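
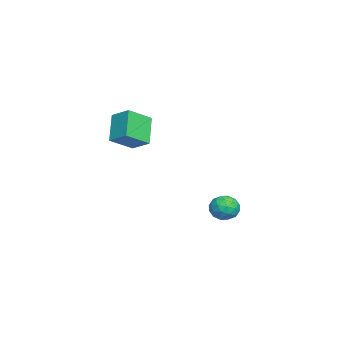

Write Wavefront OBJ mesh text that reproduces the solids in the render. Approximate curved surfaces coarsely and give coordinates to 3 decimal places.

v -4.039 1.474 -3.777
v -3.47 1.772 -4.384
v -2.95 0.948 -3.016
v -2.381 1.246 -3.623
v -2.821 1.817 -3.112
v -3.494 2.142 -3.583
v -2.926 0.578 -3.817
v -3.599 0.903 -4.288
v -2.783 1.218 -4.409
v -2.718 1.983 -3.973
v -3.702 0.737 -3.427
v -3.637 1.502 -2.991
v -3.85 1.669 -4.148
v -2.57 1.051 -3.252
v -2.828 1.387 -2.952
v -2.494 1.561 -3.309
v -3.864 1.887 -3.677
v -3.53 2.062 -4.033
v -3.148 2.088 -3.286
v -2.89 0.658 -3.367
v -2.556 0.833 -3.723
v -3.926 1.159 -4.091
v -3.592 1.333 -4.448
v -3.272 0.632 -4.114
v -3.112 1.518 -4.519
v -2.472 1.209 -4.071
v -2.792 0.817 -4.186
v -3.188 1.008 -4.462
v -3.074 1.968 -4.263
v -2.434 1.659 -3.815
v -2.692 1.995 -3.515
v -3.087 2.186 -3.792
v -2.669 1.643 -4.277
v -3.986 1.061 -3.585
v -3.346 0.752 -3.137
v -3.333 0.534 -3.608
v -3.728 0.725 -3.885
v -3.948 1.511 -3.329
v -3.308 1.202 -2.881
v -3.232 1.712 -2.938
v -3.628 1.903 -3.214
v -3.751 1.077 -3.123
v -1.95 -3.159 2.677
v -1.068 -4.221 3.486
v -1.364 -2.232 3.255
v -0.482 -3.294 4.064
v -0.698 -3.126 1.356
v 0.184 -4.188 2.165
v -0.112 -2.199 1.934
v 0.77 -3.261 2.743
f 1 38 17
f 38 12 41
f 17 41 6
f 38 41 17
f 1 17 13
f 17 6 18
f 13 18 2
f 17 18 13
f 1 13 22
f 13 2 23
f 22 23 8
f 13 23 22
f 1 22 34
f 22 8 37
f 34 37 11
f 22 37 34
f 1 34 38
f 34 11 42
f 38 42 12
f 34 42 38
f 2 18 29
f 18 6 32
f 29 32 10
f 18 32 29
f 6 41 19
f 41 12 40
f 19 40 5
f 41 40 19
f 12 42 39
f 42 11 35
f 39 35 3
f 42 35 39
f 11 37 36
f 37 8 24
f 36 24 7
f 37 24 36
f 8 23 28
f 23 2 25
f 28 25 9
f 23 25 28
f 4 30 16
f 30 10 31
f 16 31 5
f 30 31 16
f 4 16 14
f 16 5 15
f 14 15 3
f 16 15 14
f 4 14 21
f 14 3 20
f 21 20 7
f 14 20 21
f 4 21 26
f 21 7 27
f 26 27 9
f 21 27 26
f 4 26 30
f 26 9 33
f 30 33 10
f 26 33 30
f 5 31 19
f 31 10 32
f 19 32 6
f 31 32 19
f 3 15 39
f 15 5 40
f 39 40 12
f 15 40 39
f 7 20 36
f 20 3 35
f 36 35 11
f 20 35 36
f 9 27 28
f 27 7 24
f 28 24 8
f 27 24 28
f 10 33 29
f 33 9 25
f 29 25 2
f 33 25 29
f 44 46 43
f 47 44 43
f 43 46 45
f 45 47 43
f 44 50 46
f 48 44 47
f 48 50 44
f 46 50 45
f 49 47 45
f 45 50 49
f 49 48 47
f 50 48 49



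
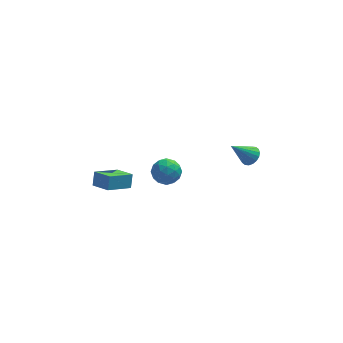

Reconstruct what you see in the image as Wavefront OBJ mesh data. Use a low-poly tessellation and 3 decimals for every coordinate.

v 0.019 3.301 -1.624
v 0.489 2.778 -1.09
v -1.189 2.822 -1.03
v -0.719 2.299 -0.496
v -0.692 3.175 -0.391
v 0.055 3.471 -0.758
v -0.755 2.129 -1.362
v -0.008 2.425 -1.729
v 0.011 2.053 -0.928
v 0.05 2.7 -0.328
v -0.75 2.9 -1.792
v -0.711 3.547 -1.192
v 0.36 3.082 -1.409
v -1.06 2.518 -0.711
v -1.044 3.033 -0.649
v -0.768 2.726 -0.335
v 0.105 3.489 -1.214
v 0.381 3.182 -0.9
v -0.313 3.415 -0.489
v -1.081 2.418 -1.22
v -0.805 2.111 -0.906
v 0.068 2.874 -1.785
v 0.344 2.567 -1.471
v -0.387 2.185 -1.631
v 0.355 2.348 -1
v -0.355 2.066 -0.651
v -0.376 1.966 -1.16
v 0.063 2.14 -1.376
v 0.378 2.728 -0.647
v -0.332 2.446 -0.298
v -0.316 2.962 -0.236
v 0.123 3.136 -0.452
v 0.097 2.302 -0.552
v -0.368 3.154 -1.822
v -1.078 2.872 -1.473
v -0.823 2.464 -1.668
v -0.384 2.638 -1.884
v -0.345 3.534 -1.469
v -1.055 3.252 -1.12
v -0.763 3.46 -0.744
v -0.324 3.634 -0.96
v -0.797 3.298 -1.568
v 4.135 2.662 0.147
v 4.614 2.52 0.547
v 3.045 2.378 1.353
v 4.582 2.801 0.584
v 4.461 3.054 0.535
v 4.276 3.23 0.408
v 4.062 3.293 0.23
v 3.864 3.231 0.036
v 3.719 3.057 -0.136
v 3.656 2.804 -0.253
v 3.689 2.524 -0.289
v 3.809 2.271 -0.24
v 3.995 2.095 -0.114
v 4.208 2.032 0.064
v 4.407 2.094 0.259
v 4.552 2.268 0.431
v -4.322 2.23 -1.443
v -4.204 2.676 -0.694
v -3.073 3.005 -2.1
v -2.955 3.451 -1.351
v -3.545 1.329 -1.029
v -3.427 1.775 -0.28
v -2.296 2.104 -1.686
v -2.178 2.55 -0.937
f 1 38 17
f 38 12 41
f 17 41 6
f 38 41 17
f 1 17 13
f 17 6 18
f 13 18 2
f 17 18 13
f 1 13 22
f 13 2 23
f 22 23 8
f 13 23 22
f 1 22 34
f 22 8 37
f 34 37 11
f 22 37 34
f 1 34 38
f 34 11 42
f 38 42 12
f 34 42 38
f 2 18 29
f 18 6 32
f 29 32 10
f 18 32 29
f 6 41 19
f 41 12 40
f 19 40 5
f 41 40 19
f 12 42 39
f 42 11 35
f 39 35 3
f 42 35 39
f 11 37 36
f 37 8 24
f 36 24 7
f 37 24 36
f 8 23 28
f 23 2 25
f 28 25 9
f 23 25 28
f 4 30 16
f 30 10 31
f 16 31 5
f 30 31 16
f 4 16 14
f 16 5 15
f 14 15 3
f 16 15 14
f 4 14 21
f 14 3 20
f 21 20 7
f 14 20 21
f 4 21 26
f 21 7 27
f 26 27 9
f 21 27 26
f 4 26 30
f 26 9 33
f 30 33 10
f 26 33 30
f 5 31 19
f 31 10 32
f 19 32 6
f 31 32 19
f 3 15 39
f 15 5 40
f 39 40 12
f 15 40 39
f 7 20 36
f 20 3 35
f 36 35 11
f 20 35 36
f 9 27 28
f 27 7 24
f 28 24 8
f 27 24 28
f 10 33 29
f 33 9 25
f 29 25 2
f 33 25 29
f 44 43 46
f 44 46 45
f 46 43 47
f 46 47 45
f 47 43 48
f 47 48 45
f 48 43 49
f 48 49 45
f 49 43 50
f 49 50 45
f 50 43 51
f 50 51 45
f 51 43 52
f 51 52 45
f 52 43 53
f 52 53 45
f 53 43 54
f 53 54 45
f 54 43 55
f 54 55 45
f 55 43 56
f 55 56 45
f 56 43 57
f 56 57 45
f 57 43 58
f 57 58 45
f 58 43 44
f 58 44 45
f 60 62 59
f 63 60 59
f 59 62 61
f 61 63 59
f 60 66 62
f 64 60 63
f 64 66 60
f 62 66 61
f 65 63 61
f 61 66 65
f 65 64 63
f 66 64 65



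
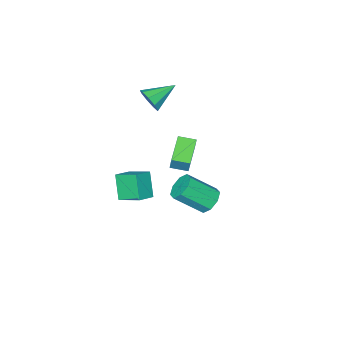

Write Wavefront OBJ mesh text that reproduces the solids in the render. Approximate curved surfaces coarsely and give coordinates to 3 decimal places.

v 0.275 3.397 -0.304
v 0.913 3.628 -0.728
v 2.022 2.673 0.42
v 1.385 2.443 0.844
v 0.78 4.018 -0.276
v 1.889 3.063 0.873
v 0.351 4.044 0.161
v 1.46 3.09 1.309
v -0.122 3.691 0.324
v 0.987 2.737 1.473
v -0.362 3.167 0.12
v 0.747 2.212 1.268
v -0.229 2.777 -0.333
v 0.88 1.822 0.816
v 0.2 2.75 -0.769
v 1.309 1.796 0.379
v 0.673 3.103 -0.933
v 1.782 2.149 0.216
v 0.439 -2.434 -3.842
v 0.004 -3.205 -2.522
v 0.066 -1.183 -3.235
v -0.369 -1.954 -1.914
v 1.449 -2.326 -3.446
v 1.014 -3.097 -2.125
v 1.076 -1.075 -2.838
v 0.641 -1.846 -1.518
v -2.024 -0.324 0.202
v -1.872 -0.02 1.089
v -0.724 0.655 -0.356
v -0.572 0.959 0.531
v -1.408 -1.059 0.349
v -1.256 -0.755 1.236
v -0.108 -0.08 -0.209
v 0.044 0.224 0.678
v -1.839 -3.706 1.96
v -1.474 -3.345 2.599
v -3.361 -3.374 2.64
v -1.572 -2.967 2.196
v -1.795 -2.935 1.683
v -2.038 -3.263 1.298
v -2.188 -3.799 1.224
v -2.175 -4.29 1.493
v -2.004 -4.509 1.981
v -1.756 -4.351 2.459
v -1.547 -3.891 2.703
f 2 1 5
f 2 5 3
f 3 5 6
f 3 6 4
f 5 1 7
f 5 7 6
f 6 7 8
f 6 8 4
f 7 1 9
f 7 9 8
f 8 9 10
f 8 10 4
f 9 1 11
f 9 11 10
f 10 11 12
f 10 12 4
f 11 1 13
f 11 13 12
f 12 13 14
f 12 14 4
f 13 1 15
f 13 15 14
f 14 15 16
f 14 16 4
f 15 1 17
f 15 17 16
f 16 17 18
f 16 18 4
f 17 1 2
f 17 2 18
f 18 2 3
f 18 3 4
f 20 22 19
f 23 20 19
f 19 22 21
f 21 23 19
f 20 26 22
f 24 20 23
f 24 26 20
f 22 26 21
f 25 23 21
f 21 26 25
f 25 24 23
f 26 24 25
f 28 30 27
f 31 28 27
f 27 30 29
f 29 31 27
f 28 34 30
f 32 28 31
f 32 34 28
f 30 34 29
f 33 31 29
f 29 34 33
f 33 32 31
f 34 32 33
f 36 35 38
f 36 38 37
f 38 35 39
f 38 39 37
f 39 35 40
f 39 40 37
f 40 35 41
f 40 41 37
f 41 35 42
f 41 42 37
f 42 35 43
f 42 43 37
f 43 35 44
f 43 44 37
f 44 35 45
f 44 45 37
f 45 35 36
f 45 36 37



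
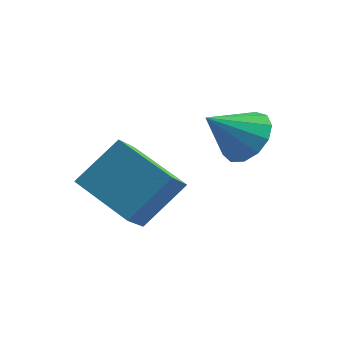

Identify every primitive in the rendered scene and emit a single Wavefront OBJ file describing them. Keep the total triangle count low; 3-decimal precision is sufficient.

v -0.8 -1.468 -1.294
v -0.797 -2.352 -0.512
v -0.083 -0.519 -0.224
v -0.08 -1.403 0.558
v 0.8 -1.997 -1.898
v 0.803 -2.881 -1.116
v 1.517 -1.048 -0.828
v 1.52 -1.932 -0.046
v 2.482 0.329 0.274
v 3.105 0.36 0.821
v 1.718 -0.409 1.186
v 2.84 0.736 0.902
v 2.46 0.983 0.784
v 2.088 1.022 0.504
v 1.841 0.841 0.151
v 1.797 0.497 -0.164
v 1.971 0.1 -0.339
v 2.307 -0.225 -0.32
v 2.699 -0.374 -0.112
v 3.022 -0.3 0.218
v 3.173 -0.026 0.566
f 2 4 1
f 5 2 1
f 1 4 3
f 3 5 1
f 2 8 4
f 6 2 5
f 6 8 2
f 4 8 3
f 7 5 3
f 3 8 7
f 7 6 5
f 8 6 7
f 10 9 12
f 10 12 11
f 12 9 13
f 12 13 11
f 13 9 14
f 13 14 11
f 14 9 15
f 14 15 11
f 15 9 16
f 15 16 11
f 16 9 17
f 16 17 11
f 17 9 18
f 17 18 11
f 18 9 19
f 18 19 11
f 19 9 20
f 19 20 11
f 20 9 21
f 20 21 11
f 21 9 10
f 21 10 11



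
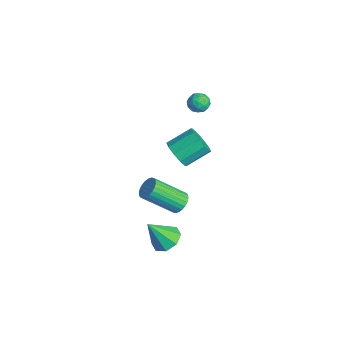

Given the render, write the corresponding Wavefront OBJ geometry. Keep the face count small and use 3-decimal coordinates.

v -3.06 3.923 1.723
v -2.562 4.068 1.278
v -3.058 2.872 1.382
v -2.56 3.017 0.937
v -2.431 3.021 1.608
v -2.432 3.671 1.819
v -3.188 3.269 0.841
v -3.189 3.919 1.052
v -2.64 3.664 0.733
v -2.173 3.511 1.208
v -3.447 3.429 1.452
v -2.98 3.276 1.927
v -2.811 4.088 1.53
v -2.809 2.852 1.13
v -2.733 2.854 1.524
v -2.44 2.94 1.263
v -2.735 3.855 1.848
v -2.442 3.94 1.587
v -2.365 3.325 1.781
v -3.178 3 1.073
v -2.885 3.085 0.812
v -3.18 4 1.397
v -2.887 4.086 1.136
v -3.255 3.615 0.879
v -2.564 3.936 0.949
v -2.563 3.317 0.748
v -2.932 3.466 0.692
v -2.933 3.848 0.816
v -2.29 3.846 1.228
v -2.288 3.227 1.027
v -2.213 3.23 1.422
v -2.214 3.612 1.546
v -2.336 3.608 0.907
v -3.332 3.713 1.633
v -3.33 3.094 1.432
v -3.406 3.328 1.114
v -3.407 3.71 1.238
v -3.057 3.623 1.912
v -3.056 3.004 1.711
v -2.687 3.092 1.844
v -2.688 3.474 1.968
v -3.284 3.332 1.753
v -3.92 2.569 -4.013
v -3.323 2.205 -3.341
v -3.382 3.666 -2.495
v -3.98 4.031 -3.167
v -2.988 2.464 -3.766
v -3.048 3.926 -2.92
v -3.01 2.763 -4.285
v -3.069 4.225 -3.439
v -3.379 2.988 -4.7
v -3.438 4.45 -3.854
v -3.955 3.054 -4.853
v -4.014 4.515 -4.007
v -4.518 2.934 -4.685
v -4.577 4.395 -3.839
v -4.852 2.674 -4.26
v -4.912 4.136 -3.414
v -4.831 2.375 -3.741
v -4.89 3.837 -2.895
v -4.462 2.15 -3.326
v -4.521 3.612 -2.48
v -3.886 2.085 -3.173
v -3.945 3.546 -2.327
v 3.441 0.353 -0.785
v 3.702 0.726 -0.28
v 3.3 -0.9 1.13
v 3.039 -1.273 0.625
v 3.447 0.798 -0.27
v 3.045 -0.829 1.14
v 3.191 0.802 -0.339
v 2.788 -0.825 1.071
v 2.973 0.737 -0.476
v 2.57 -0.889 0.934
v 2.826 0.614 -0.66
v 2.423 -1.012 0.75
v 2.773 0.452 -0.862
v 2.37 -1.175 0.548
v 2.822 0.274 -1.053
v 2.419 -1.353 0.357
v 2.965 0.109 -1.204
v 2.562 -1.518 0.206
v 3.18 -0.02 -1.29
v 2.778 -1.646 0.12
v 3.435 -0.091 -1.3
v 3.033 -1.718 0.11
v 3.692 -0.095 -1.231
v 3.289 -1.722 0.179
v 3.91 -0.031 -1.094
v 3.507 -1.657 0.316
v 4.057 0.092 -0.91
v 3.654 -1.534 0.5
v 4.11 0.255 -0.708
v 3.707 -1.372 0.702
v 4.061 0.433 -0.517
v 3.658 -1.194 0.893
v 3.918 0.598 -0.366
v 3.515 -1.029 1.044
v 2.614 -0.128 -4.639
v 3.48 -0.412 -4.764
v 2.506 -1.132 -3.101
v 3.443 0.177 -4.381
v 2.921 0.589 -4.149
v 2.219 0.58 -4.204
v 1.748 0.157 -4.513
v 1.785 -0.432 -4.896
v 2.307 -0.844 -5.128
v 3.009 -0.835 -5.074
f 1 38 17
f 38 12 41
f 17 41 6
f 38 41 17
f 1 17 13
f 17 6 18
f 13 18 2
f 17 18 13
f 1 13 22
f 13 2 23
f 22 23 8
f 13 23 22
f 1 22 34
f 22 8 37
f 34 37 11
f 22 37 34
f 1 34 38
f 34 11 42
f 38 42 12
f 34 42 38
f 2 18 29
f 18 6 32
f 29 32 10
f 18 32 29
f 6 41 19
f 41 12 40
f 19 40 5
f 41 40 19
f 12 42 39
f 42 11 35
f 39 35 3
f 42 35 39
f 11 37 36
f 37 8 24
f 36 24 7
f 37 24 36
f 8 23 28
f 23 2 25
f 28 25 9
f 23 25 28
f 4 30 16
f 30 10 31
f 16 31 5
f 30 31 16
f 4 16 14
f 16 5 15
f 14 15 3
f 16 15 14
f 4 14 21
f 14 3 20
f 21 20 7
f 14 20 21
f 4 21 26
f 21 7 27
f 26 27 9
f 21 27 26
f 4 26 30
f 26 9 33
f 30 33 10
f 26 33 30
f 5 31 19
f 31 10 32
f 19 32 6
f 31 32 19
f 3 15 39
f 15 5 40
f 39 40 12
f 15 40 39
f 7 20 36
f 20 3 35
f 36 35 11
f 20 35 36
f 9 27 28
f 27 7 24
f 28 24 8
f 27 24 28
f 10 33 29
f 33 9 25
f 29 25 2
f 33 25 29
f 44 43 47
f 44 47 45
f 45 47 48
f 45 48 46
f 47 43 49
f 47 49 48
f 48 49 50
f 48 50 46
f 49 43 51
f 49 51 50
f 50 51 52
f 50 52 46
f 51 43 53
f 51 53 52
f 52 53 54
f 52 54 46
f 53 43 55
f 53 55 54
f 54 55 56
f 54 56 46
f 55 43 57
f 55 57 56
f 56 57 58
f 56 58 46
f 57 43 59
f 57 59 58
f 58 59 60
f 58 60 46
f 59 43 61
f 59 61 60
f 60 61 62
f 60 62 46
f 61 43 63
f 61 63 62
f 62 63 64
f 62 64 46
f 63 43 44
f 63 44 64
f 64 44 45
f 64 45 46
f 66 65 69
f 66 69 67
f 67 69 70
f 67 70 68
f 69 65 71
f 69 71 70
f 70 71 72
f 70 72 68
f 71 65 73
f 71 73 72
f 72 73 74
f 72 74 68
f 73 65 75
f 73 75 74
f 74 75 76
f 74 76 68
f 75 65 77
f 75 77 76
f 76 77 78
f 76 78 68
f 77 65 79
f 77 79 78
f 78 79 80
f 78 80 68
f 79 65 81
f 79 81 80
f 80 81 82
f 80 82 68
f 81 65 83
f 81 83 82
f 82 83 84
f 82 84 68
f 83 65 85
f 83 85 84
f 84 85 86
f 84 86 68
f 85 65 87
f 85 87 86
f 86 87 88
f 86 88 68
f 87 65 89
f 87 89 88
f 88 89 90
f 88 90 68
f 89 65 91
f 89 91 90
f 90 91 92
f 90 92 68
f 91 65 93
f 91 93 92
f 92 93 94
f 92 94 68
f 93 65 95
f 93 95 94
f 94 95 96
f 94 96 68
f 95 65 97
f 95 97 96
f 96 97 98
f 96 98 68
f 97 65 66
f 97 66 98
f 98 66 67
f 98 67 68
f 100 99 102
f 100 102 101
f 102 99 103
f 102 103 101
f 103 99 104
f 103 104 101
f 104 99 105
f 104 105 101
f 105 99 106
f 105 106 101
f 106 99 107
f 106 107 101
f 107 99 108
f 107 108 101
f 108 99 100
f 108 100 101



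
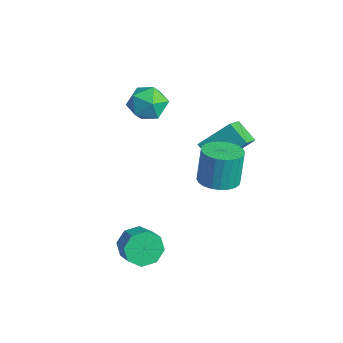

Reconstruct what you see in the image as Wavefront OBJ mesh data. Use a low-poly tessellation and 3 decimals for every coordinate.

v 2.432 0.446 -0.541
v 3.105 -0.254 -0.348
v 2.9 0.053 1.475
v 2.228 0.754 1.281
v 3.328 0.059 -0.375
v 3.124 0.367 1.447
v 3.416 0.432 -0.428
v 3.211 0.739 1.394
v 3.354 0.807 -0.499
v 3.149 1.114 1.324
v 3.151 1.126 -0.575
v 2.946 1.434 1.247
v 2.839 1.343 -0.647
v 2.634 1.65 1.176
v 2.465 1.422 -0.702
v 2.26 1.73 1.12
v 2.086 1.354 -0.733
v 1.881 1.661 1.089
v 1.76 1.147 -0.735
v 1.555 1.454 1.088
v 1.536 0.833 -0.707
v 1.332 1.141 1.115
v 1.449 0.461 -0.654
v 1.244 0.768 1.168
v 1.511 0.086 -0.584
v 1.306 0.393 1.239
v 1.714 -0.234 -0.507
v 1.509 0.074 1.315
v 2.026 -0.45 -0.436
v 1.821 -0.143 1.387
v 2.4 -0.53 -0.38
v 2.195 -0.222 1.442
v 2.779 -0.461 -0.349
v 2.574 -0.154 1.473
v -2.983 0.118 1.923
v -2.388 -0.034 1.018
v -2.512 -1.486 2.502
v -1.917 -1.638 1.597
v -1.601 -0.903 2.343
v -1.892 0.088 1.985
v -3.008 -1.608 1.535
v -3.299 -0.617 1.177
v -2.403 -1.101 0.779
v -1.533 -0.665 1.278
v -3.367 -0.855 2.242
v -2.497 -0.419 2.741
v 1.838 -3.361 -4.133
v 2.221 -3.69 -4.961
v 3.205 -3.769 -4.475
v 2.822 -3.439 -3.647
v 2.254 -2.95 -4.908
v 3.237 -3.029 -4.421
v 2.043 -2.451 -4.4
v 3.027 -2.53 -3.914
v 1.712 -2.485 -3.736
v 2.696 -2.563 -3.25
v 1.455 -3.031 -3.305
v 2.439 -3.11 -2.819
v 1.423 -3.771 -3.359
v 2.406 -3.85 -2.872
v 1.633 -4.27 -3.866
v 2.617 -4.349 -3.38
v 1.964 -4.237 -4.53
v 2.948 -4.315 -4.044
v -1.012 1.602 -0.823
v -0.274 0.746 -0.161
v -0.543 3.023 0.49
v 0.195 2.167 1.152
v 0.025 1.933 -1.552
v 0.763 1.077 -0.89
v 0.494 3.354 -0.239
v 1.232 2.498 0.423
f 2 1 5
f 2 5 3
f 3 5 6
f 3 6 4
f 5 1 7
f 5 7 6
f 6 7 8
f 6 8 4
f 7 1 9
f 7 9 8
f 8 9 10
f 8 10 4
f 9 1 11
f 9 11 10
f 10 11 12
f 10 12 4
f 11 1 13
f 11 13 12
f 12 13 14
f 12 14 4
f 13 1 15
f 13 15 14
f 14 15 16
f 14 16 4
f 15 1 17
f 15 17 16
f 16 17 18
f 16 18 4
f 17 1 19
f 17 19 18
f 18 19 20
f 18 20 4
f 19 1 21
f 19 21 20
f 20 21 22
f 20 22 4
f 21 1 23
f 21 23 22
f 22 23 24
f 22 24 4
f 23 1 25
f 23 25 24
f 24 25 26
f 24 26 4
f 25 1 27
f 25 27 26
f 26 27 28
f 26 28 4
f 27 1 29
f 27 29 28
f 28 29 30
f 28 30 4
f 29 1 31
f 29 31 30
f 30 31 32
f 30 32 4
f 31 1 33
f 31 33 32
f 32 33 34
f 32 34 4
f 33 1 2
f 33 2 34
f 34 2 3
f 34 3 4
f 35 46 40
f 35 40 36
f 35 36 42
f 35 42 45
f 35 45 46
f 36 40 44
f 40 46 39
f 46 45 37
f 45 42 41
f 42 36 43
f 38 44 39
f 38 39 37
f 38 37 41
f 38 41 43
f 38 43 44
f 39 44 40
f 37 39 46
f 41 37 45
f 43 41 42
f 44 43 36
f 48 47 51
f 48 51 49
f 49 51 52
f 49 52 50
f 51 47 53
f 51 53 52
f 52 53 54
f 52 54 50
f 53 47 55
f 53 55 54
f 54 55 56
f 54 56 50
f 55 47 57
f 55 57 56
f 56 57 58
f 56 58 50
f 57 47 59
f 57 59 58
f 58 59 60
f 58 60 50
f 59 47 61
f 59 61 60
f 60 61 62
f 60 62 50
f 61 47 63
f 61 63 62
f 62 63 64
f 62 64 50
f 63 47 48
f 63 48 64
f 64 48 49
f 64 49 50
f 66 68 65
f 69 66 65
f 65 68 67
f 67 69 65
f 66 72 68
f 70 66 69
f 70 72 66
f 68 72 67
f 71 69 67
f 67 72 71
f 71 70 69
f 72 70 71



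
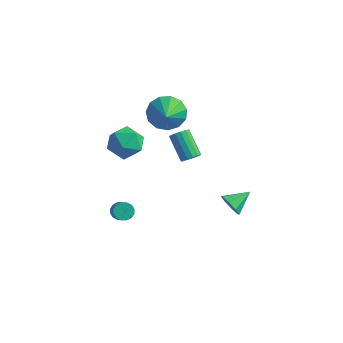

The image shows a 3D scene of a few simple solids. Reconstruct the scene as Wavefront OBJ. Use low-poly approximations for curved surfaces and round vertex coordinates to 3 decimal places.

v 2.777 2.839 -4.28
v 3.184 2.969 -4.945
v 3.323 4.001 -3.72
v 2.638 3.229 -4.953
v 2.174 3.261 -4.567
v 2.063 3.046 -4.013
v 2.37 2.71 -3.615
v 2.916 2.45 -3.607
v 3.38 2.417 -3.993
v 3.491 2.633 -4.547
v -0.506 1.607 3.029
v 0.471 1.992 2.7
v 0.246 0.433 3.891
v 0.333 2.29 3.226
v -0.07 2.371 3.689
v -0.613 2.21 3.942
v -1.121 1.858 3.906
v -1.434 1.425 3.59
v -1.453 1.051 3.097
v -1.171 0.853 2.582
v -0.678 0.895 2.208
v -0.13 1.163 2.095
v 0.298 1.571 2.279
v -2.196 -1.217 2.431
v -1.538 -0.561 3.027
v -0.762 -2.039 1.753
v -0.104 -1.383 2.349
v -0.727 -2.143 2.851
v -1.614 -1.636 3.27
v -0.686 -0.964 1.51
v -1.573 -0.457 1.929
v -0.605 -0.405 2.458
v -0.631 -1.134 3.287
v -1.669 -1.466 1.493
v -1.695 -2.195 2.322
v 0.51 2.442 -0.955
v 0.938 2.718 -0.657
v -0.241 3.353 0.453
v -0.67 3.078 0.155
v 0.847 2.918 -0.869
v -0.332 3.554 0.241
v 0.666 2.992 -1.103
v -0.513 3.627 0.007
v 0.443 2.918 -1.298
v -0.737 3.553 -0.188
v 0.237 2.716 -1.401
v -0.942 3.352 -0.291
v 0.105 2.442 -1.385
v -1.074 3.077 -0.274
v 0.081 2.167 -1.253
v -1.098 2.802 -0.143
v 0.172 1.966 -1.041
v -1.007 2.602 0.069
v 0.353 1.893 -0.807
v -0.826 2.528 0.303
v 0.577 1.967 -0.612
v -0.603 2.602 0.498
v 0.782 2.168 -0.509
v -0.397 2.804 0.601
v 0.914 2.443 -0.526
v -0.265 3.078 0.585
v -1.917 -0.797 -4.289
v -1.595 -1.024 -4.715
v -0.942 -1.631 -3.897
v -1.263 -1.403 -3.471
v -1.454 -0.77 -4.639
v -0.801 -1.377 -3.821
v -1.437 -0.523 -4.469
v -0.784 -1.13 -3.651
v -1.549 -0.35 -4.251
v -0.896 -0.956 -3.433
v -1.759 -0.295 -4.043
v -1.106 -0.902 -3.225
v -2.011 -0.376 -3.901
v -1.358 -0.983 -3.083
v -2.238 -0.569 -3.863
v -1.585 -1.176 -3.045
v -2.379 -0.823 -3.939
v -1.726 -1.43 -3.121
v -2.396 -1.07 -4.109
v -1.743 -1.677 -3.291
v -2.284 -1.244 -4.327
v -1.631 -1.85 -3.509
v -2.074 -1.298 -4.535
v -1.421 -1.905 -3.717
v -1.822 -1.217 -4.677
v -1.169 -1.824 -3.859
f 2 1 4
f 2 4 3
f 4 1 5
f 4 5 3
f 5 1 6
f 5 6 3
f 6 1 7
f 6 7 3
f 7 1 8
f 7 8 3
f 8 1 9
f 8 9 3
f 9 1 10
f 9 10 3
f 10 1 2
f 10 2 3
f 12 11 14
f 12 14 13
f 14 11 15
f 14 15 13
f 15 11 16
f 15 16 13
f 16 11 17
f 16 17 13
f 17 11 18
f 17 18 13
f 18 11 19
f 18 19 13
f 19 11 20
f 19 20 13
f 20 11 21
f 20 21 13
f 21 11 22
f 21 22 13
f 22 11 23
f 22 23 13
f 23 11 12
f 23 12 13
f 24 35 29
f 24 29 25
f 24 25 31
f 24 31 34
f 24 34 35
f 25 29 33
f 29 35 28
f 35 34 26
f 34 31 30
f 31 25 32
f 27 33 28
f 27 28 26
f 27 26 30
f 27 30 32
f 27 32 33
f 28 33 29
f 26 28 35
f 30 26 34
f 32 30 31
f 33 32 25
f 37 36 40
f 37 40 38
f 38 40 41
f 38 41 39
f 40 36 42
f 40 42 41
f 41 42 43
f 41 43 39
f 42 36 44
f 42 44 43
f 43 44 45
f 43 45 39
f 44 36 46
f 44 46 45
f 45 46 47
f 45 47 39
f 46 36 48
f 46 48 47
f 47 48 49
f 47 49 39
f 48 36 50
f 48 50 49
f 49 50 51
f 49 51 39
f 50 36 52
f 50 52 51
f 51 52 53
f 51 53 39
f 52 36 54
f 52 54 53
f 53 54 55
f 53 55 39
f 54 36 56
f 54 56 55
f 55 56 57
f 55 57 39
f 56 36 58
f 56 58 57
f 57 58 59
f 57 59 39
f 58 36 60
f 58 60 59
f 59 60 61
f 59 61 39
f 60 36 37
f 60 37 61
f 61 37 38
f 61 38 39
f 63 62 66
f 63 66 64
f 64 66 67
f 64 67 65
f 66 62 68
f 66 68 67
f 67 68 69
f 67 69 65
f 68 62 70
f 68 70 69
f 69 70 71
f 69 71 65
f 70 62 72
f 70 72 71
f 71 72 73
f 71 73 65
f 72 62 74
f 72 74 73
f 73 74 75
f 73 75 65
f 74 62 76
f 74 76 75
f 75 76 77
f 75 77 65
f 76 62 78
f 76 78 77
f 77 78 79
f 77 79 65
f 78 62 80
f 78 80 79
f 79 80 81
f 79 81 65
f 80 62 82
f 80 82 81
f 81 82 83
f 81 83 65
f 82 62 84
f 82 84 83
f 83 84 85
f 83 85 65
f 84 62 86
f 84 86 85
f 85 86 87
f 85 87 65
f 86 62 63
f 86 63 87
f 87 63 64
f 87 64 65



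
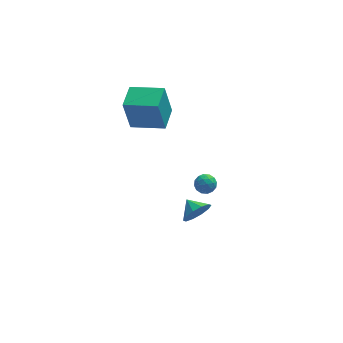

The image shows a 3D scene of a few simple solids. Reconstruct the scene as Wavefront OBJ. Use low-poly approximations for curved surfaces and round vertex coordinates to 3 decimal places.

v -1.372 3.322 2.192
v -1.78 3.281 4.282
v -0.787 4.783 2.335
v -1.196 4.742 4.426
v 0.456 2.558 2.534
v 0.047 2.517 4.625
v 1.04 4.019 2.678
v 0.632 3.978 4.768
v 1.533 -1.628 -1.064
v 2.15 -1.609 -0.395
v 1.087 -0.772 -0.676
v 2.352 -1.308 -0.826
v 2.24 -1.13 -1.348
v 1.859 -1.142 -1.761
v 1.353 -1.339 -1.908
v 0.916 -1.647 -1.732
v 0.715 -1.947 -1.301
v 0.826 -2.125 -0.78
v 1.208 -2.114 -0.367
v 1.714 -1.916 -0.22
v 2.351 3.195 -3.333
v 2.793 3.729 -3.298
v 2.887 2.811 -4.242
v 3.329 3.345 -4.207
v 3.345 2.848 -3.722
v 3.014 3.085 -3.161
v 2.666 3.455 -4.379
v 2.335 3.692 -3.818
v 2.988 3.889 -3.944
v 3.408 3.514 -3.538
v 2.272 3.026 -4.002
v 2.692 2.651 -3.596
v 2.525 3.496 -3.236
v 3.155 3.044 -4.304
v 3.165 2.752 -4.02
v 3.425 3.066 -3.999
v 2.655 3.117 -3.155
v 2.915 3.431 -3.134
v 3.239 2.914 -3.384
v 2.765 3.109 -4.406
v 3.025 3.423 -4.385
v 2.255 3.474 -3.541
v 2.515 3.788 -3.52
v 2.441 3.626 -4.156
v 2.899 3.904 -3.595
v 3.214 3.678 -4.129
v 2.825 3.742 -4.231
v 2.63 3.882 -3.9
v 3.146 3.683 -3.356
v 3.461 3.458 -3.891
v 3.471 3.166 -3.606
v 3.276 3.305 -3.276
v 3.26 3.778 -3.736
v 2.219 3.082 -3.649
v 2.534 2.857 -4.184
v 2.404 3.235 -4.264
v 2.209 3.374 -3.934
v 2.466 2.862 -3.411
v 2.781 2.636 -3.945
v 3.05 2.658 -3.64
v 2.855 2.798 -3.309
v 2.42 2.762 -3.804
f 2 4 1
f 5 2 1
f 1 4 3
f 3 5 1
f 2 8 4
f 6 2 5
f 6 8 2
f 4 8 3
f 7 5 3
f 3 8 7
f 7 6 5
f 8 6 7
f 10 9 12
f 10 12 11
f 12 9 13
f 12 13 11
f 13 9 14
f 13 14 11
f 14 9 15
f 14 15 11
f 15 9 16
f 15 16 11
f 16 9 17
f 16 17 11
f 17 9 18
f 17 18 11
f 18 9 19
f 18 19 11
f 19 9 20
f 19 20 11
f 20 9 10
f 20 10 11
f 21 58 37
f 58 32 61
f 37 61 26
f 58 61 37
f 21 37 33
f 37 26 38
f 33 38 22
f 37 38 33
f 21 33 42
f 33 22 43
f 42 43 28
f 33 43 42
f 21 42 54
f 42 28 57
f 54 57 31
f 42 57 54
f 21 54 58
f 54 31 62
f 58 62 32
f 54 62 58
f 22 38 49
f 38 26 52
f 49 52 30
f 38 52 49
f 26 61 39
f 61 32 60
f 39 60 25
f 61 60 39
f 32 62 59
f 62 31 55
f 59 55 23
f 62 55 59
f 31 57 56
f 57 28 44
f 56 44 27
f 57 44 56
f 28 43 48
f 43 22 45
f 48 45 29
f 43 45 48
f 24 50 36
f 50 30 51
f 36 51 25
f 50 51 36
f 24 36 34
f 36 25 35
f 34 35 23
f 36 35 34
f 24 34 41
f 34 23 40
f 41 40 27
f 34 40 41
f 24 41 46
f 41 27 47
f 46 47 29
f 41 47 46
f 24 46 50
f 46 29 53
f 50 53 30
f 46 53 50
f 25 51 39
f 51 30 52
f 39 52 26
f 51 52 39
f 23 35 59
f 35 25 60
f 59 60 32
f 35 60 59
f 27 40 56
f 40 23 55
f 56 55 31
f 40 55 56
f 29 47 48
f 47 27 44
f 48 44 28
f 47 44 48
f 30 53 49
f 53 29 45
f 49 45 22
f 53 45 49



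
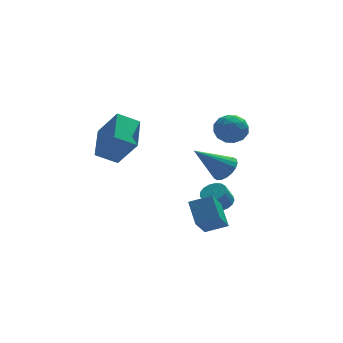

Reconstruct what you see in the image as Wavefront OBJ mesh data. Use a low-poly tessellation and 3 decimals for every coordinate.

v 0.257 -1.935 1.593
v 0.755 -2.277 2.102
v -1.277 -2.065 3.007
v 0.792 -1.934 2.174
v 0.723 -1.592 2.13
v 0.562 -1.318 1.981
v 0.34 -1.166 1.754
v 0.102 -1.166 1.496
v -0.106 -1.319 1.257
v -0.242 -1.593 1.084
v -0.279 -1.935 1.012
v -0.21 -2.277 1.055
v -0.049 -2.552 1.205
v 0.173 -2.704 1.432
v 0.411 -2.704 1.69
v 0.619 -2.551 1.929
v 0.723 1.399 2.172
v 1.095 1.83 2.902
v 1.245 0.09 2.678
v 1.617 0.521 3.408
v 0.697 0.451 3.331
v 0.375 1.26 3.018
v 1.965 0.66 2.562
v 1.643 1.469 2.249
v 1.863 1.372 3.143
v 1.079 1.244 3.618
v 1.261 0.676 1.962
v 0.477 0.548 2.437
v 0.863 1.729 2.493
v 1.477 0.191 3.087
v 0.936 0.15 3.042
v 1.155 0.403 3.471
v 0.44 1.395 2.561
v 0.659 1.648 2.99
v 0.425 0.838 3.242
v 1.681 0.272 2.59
v 1.9 0.525 3.019
v 1.185 1.517 2.109
v 1.404 1.77 2.538
v 1.915 1.082 2.338
v 1.533 1.714 3.063
v 1.84 0.944 3.361
v 2.044 1.026 2.863
v 1.855 1.501 2.68
v 1.073 1.638 3.343
v 1.379 0.868 3.64
v 0.839 0.828 3.594
v 0.649 1.303 3.411
v 1.524 1.369 3.484
v 0.961 1.052 1.94
v 1.267 0.282 2.237
v 1.691 0.617 2.169
v 1.501 1.092 1.986
v 0.5 0.976 2.219
v 0.807 0.206 2.517
v 0.485 0.419 2.9
v 0.296 0.894 2.717
v 0.816 0.551 2.096
v -5.214 2.839 0.686
v -4.764 4.715 1.408
v -4.08 2.818 0.031
v -3.629 4.694 0.754
v -4.351 2.046 2.206
v -3.9 3.922 2.929
v -3.216 2.025 1.552
v -2.766 3.901 2.274
v 0.552 0.261 -1.863
v 1.006 -0.266 -1.779
v 0.561 -0.507 -0.893
v 0.108 0.019 -0.977
v 1.157 -0.006 -1.632
v 0.713 -0.247 -0.746
v 1.17 0.316 -1.538
v 0.725 0.074 -0.652
v 1.041 0.624 -1.518
v 0.597 0.383 -0.633
v 0.8 0.85 -1.578
v 0.356 0.608 -0.692
v 0.503 0.94 -1.702
v 0.059 0.699 -0.816
v 0.217 0.875 -1.864
v -0.228 0.634 -0.978
v 0.007 0.669 -2.025
v -0.437 0.428 -1.139
v -0.077 0.37 -2.149
v -0.522 0.128 -1.263
v -0.018 0.045 -2.208
v -0.462 -0.196 -1.322
v 0.173 -0.23 -2.187
v -0.272 -0.471 -1.301
v 0.45 -0.392 -2.092
v 0.005 -0.634 -1.207
v 0.75 -0.405 -1.945
v 0.306 -0.647 -1.059
v -0.308 -3.36 -0.873
v -0.428 -2.245 0.014
v -1.408 -3.14 -1.299
v -1.528 -2.024 -0.412
v 0.348 -2.356 -2.048
v 0.228 -1.24 -1.161
v -0.752 -2.135 -2.474
v -0.872 -1.02 -1.587
f 2 1 4
f 2 4 3
f 4 1 5
f 4 5 3
f 5 1 6
f 5 6 3
f 6 1 7
f 6 7 3
f 7 1 8
f 7 8 3
f 8 1 9
f 8 9 3
f 9 1 10
f 9 10 3
f 10 1 11
f 10 11 3
f 11 1 12
f 11 12 3
f 12 1 13
f 12 13 3
f 13 1 14
f 13 14 3
f 14 1 15
f 14 15 3
f 15 1 16
f 15 16 3
f 16 1 2
f 16 2 3
f 17 54 33
f 54 28 57
f 33 57 22
f 54 57 33
f 17 33 29
f 33 22 34
f 29 34 18
f 33 34 29
f 17 29 38
f 29 18 39
f 38 39 24
f 29 39 38
f 17 38 50
f 38 24 53
f 50 53 27
f 38 53 50
f 17 50 54
f 50 27 58
f 54 58 28
f 50 58 54
f 18 34 45
f 34 22 48
f 45 48 26
f 34 48 45
f 22 57 35
f 57 28 56
f 35 56 21
f 57 56 35
f 28 58 55
f 58 27 51
f 55 51 19
f 58 51 55
f 27 53 52
f 53 24 40
f 52 40 23
f 53 40 52
f 24 39 44
f 39 18 41
f 44 41 25
f 39 41 44
f 20 46 32
f 46 26 47
f 32 47 21
f 46 47 32
f 20 32 30
f 32 21 31
f 30 31 19
f 32 31 30
f 20 30 37
f 30 19 36
f 37 36 23
f 30 36 37
f 20 37 42
f 37 23 43
f 42 43 25
f 37 43 42
f 20 42 46
f 42 25 49
f 46 49 26
f 42 49 46
f 21 47 35
f 47 26 48
f 35 48 22
f 47 48 35
f 19 31 55
f 31 21 56
f 55 56 28
f 31 56 55
f 23 36 52
f 36 19 51
f 52 51 27
f 36 51 52
f 25 43 44
f 43 23 40
f 44 40 24
f 43 40 44
f 26 49 45
f 49 25 41
f 45 41 18
f 49 41 45
f 60 62 59
f 63 60 59
f 59 62 61
f 61 63 59
f 60 66 62
f 64 60 63
f 64 66 60
f 62 66 61
f 65 63 61
f 61 66 65
f 65 64 63
f 66 64 65
f 68 67 71
f 68 71 69
f 69 71 72
f 69 72 70
f 71 67 73
f 71 73 72
f 72 73 74
f 72 74 70
f 73 67 75
f 73 75 74
f 74 75 76
f 74 76 70
f 75 67 77
f 75 77 76
f 76 77 78
f 76 78 70
f 77 67 79
f 77 79 78
f 78 79 80
f 78 80 70
f 79 67 81
f 79 81 80
f 80 81 82
f 80 82 70
f 81 67 83
f 81 83 82
f 82 83 84
f 82 84 70
f 83 67 85
f 83 85 84
f 84 85 86
f 84 86 70
f 85 67 87
f 85 87 86
f 86 87 88
f 86 88 70
f 87 67 89
f 87 89 88
f 88 89 90
f 88 90 70
f 89 67 91
f 89 91 90
f 90 91 92
f 90 92 70
f 91 67 93
f 91 93 92
f 92 93 94
f 92 94 70
f 93 67 68
f 93 68 94
f 94 68 69
f 94 69 70
f 96 98 95
f 99 96 95
f 95 98 97
f 97 99 95
f 96 102 98
f 100 96 99
f 100 102 96
f 98 102 97
f 101 99 97
f 97 102 101
f 101 100 99
f 102 100 101



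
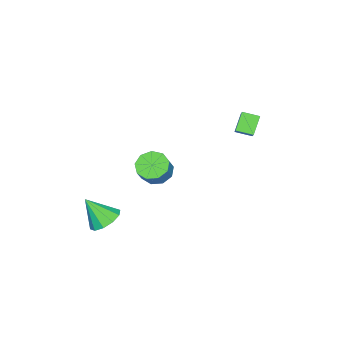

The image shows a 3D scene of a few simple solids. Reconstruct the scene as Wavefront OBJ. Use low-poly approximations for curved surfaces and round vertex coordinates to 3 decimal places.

v 2.979 -0.905 -4.381
v 3.663 -1.389 -4.87
v 3.281 -1.915 -2.959
v 3.925 -0.925 -4.596
v 3.826 -0.453 -4.239
v 3.403 -0.154 -3.937
v 2.818 -0.142 -3.805
v 2.295 -0.421 -3.892
v 2.033 -0.885 -4.167
v 2.133 -1.357 -4.523
v 2.556 -1.656 -4.825
v 3.14 -1.669 -4.957
v 1.468 1.283 -0.589
v 2.191 1.394 -1.113
v 2.836 1.528 -0.194
v 2.112 1.417 0.329
v 1.924 1.938 -1.005
v 2.569 2.072 -0.086
v 1.444 2.175 -0.703
v 2.088 2.31 0.216
v 0.974 1.995 -0.347
v 1.619 2.13 0.571
v 0.736 1.482 -0.105
v 1.38 1.616 0.814
v 0.84 0.876 -0.089
v 1.484 1.01 0.829
v 1.238 0.46 -0.308
v 1.882 0.594 0.611
v 1.743 0.429 -0.658
v 2.388 0.563 0.261
v 2.12 0.798 -0.976
v 2.764 0.932 -0.057
v -4.413 2.869 0.658
v -3.267 3.56 1.785
v -4.738 3.748 0.449
v -3.592 4.439 1.577
v -3.588 2.961 -0.237
v -2.442 3.652 0.891
v -3.913 3.84 -0.445
v -2.767 4.531 0.682
f 2 1 4
f 2 4 3
f 4 1 5
f 4 5 3
f 5 1 6
f 5 6 3
f 6 1 7
f 6 7 3
f 7 1 8
f 7 8 3
f 8 1 9
f 8 9 3
f 9 1 10
f 9 10 3
f 10 1 11
f 10 11 3
f 11 1 12
f 11 12 3
f 12 1 2
f 12 2 3
f 14 13 17
f 14 17 15
f 15 17 18
f 15 18 16
f 17 13 19
f 17 19 18
f 18 19 20
f 18 20 16
f 19 13 21
f 19 21 20
f 20 21 22
f 20 22 16
f 21 13 23
f 21 23 22
f 22 23 24
f 22 24 16
f 23 13 25
f 23 25 24
f 24 25 26
f 24 26 16
f 25 13 27
f 25 27 26
f 26 27 28
f 26 28 16
f 27 13 29
f 27 29 28
f 28 29 30
f 28 30 16
f 29 13 31
f 29 31 30
f 30 31 32
f 30 32 16
f 31 13 14
f 31 14 32
f 32 14 15
f 32 15 16
f 34 36 33
f 37 34 33
f 33 36 35
f 35 37 33
f 34 40 36
f 38 34 37
f 38 40 34
f 36 40 35
f 39 37 35
f 35 40 39
f 39 38 37
f 40 38 39



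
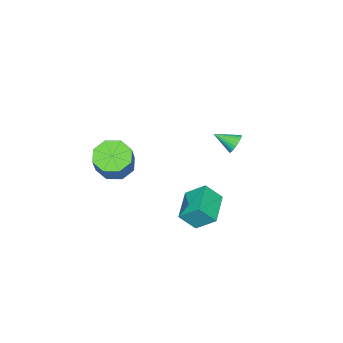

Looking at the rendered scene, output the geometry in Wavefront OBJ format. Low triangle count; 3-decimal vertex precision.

v 0.49 1.921 -3.589
v 0.247 2.976 -2.686
v 2.135 2.658 -4.006
v 1.891 3.713 -3.103
v 1.029 1.247 -2.657
v 0.785 2.302 -1.754
v 2.673 1.984 -3.074
v 2.43 3.039 -2.171
v -3.686 1.152 -1.832
v -3.329 1.016 -2.345
v -3.234 0.068 -1.228
v -3.171 1.156 -2.211
v -3.092 1.295 -2.02
v -3.103 1.413 -1.8
v -3.203 1.491 -1.585
v -3.377 1.517 -1.407
v -3.597 1.488 -1.294
v -3.832 1.407 -1.263
v -4.044 1.288 -1.318
v -4.202 1.148 -1.452
v -4.281 1.008 -1.643
v -4.27 0.89 -1.863
v -4.17 0.813 -2.078
v -3.996 0.786 -2.256
v -3.775 0.816 -2.369
v -3.541 0.896 -2.4
v 0.041 -3.869 -3.287
v 0.932 -3.777 -3.891
v 1.85 -3.259 -2.456
v 0.959 -3.351 -1.853
v 0.494 -3.076 -3.864
v 1.412 -2.558 -2.43
v -0.209 -2.84 -3.499
v 0.709 -2.322 -2.065
v -0.766 -3.207 -3.01
v 0.152 -2.688 -1.576
v -0.85 -3.961 -2.684
v 0.068 -3.443 -1.249
v -0.412 -4.662 -2.71
v 0.506 -4.144 -1.276
v 0.291 -4.898 -3.075
v 1.209 -4.38 -1.641
v 0.848 -4.532 -3.564
v 1.766 -4.013 -2.13
f 2 4 1
f 5 2 1
f 1 4 3
f 3 5 1
f 2 8 4
f 6 2 5
f 6 8 2
f 4 8 3
f 7 5 3
f 3 8 7
f 7 6 5
f 8 6 7
f 10 9 12
f 10 12 11
f 12 9 13
f 12 13 11
f 13 9 14
f 13 14 11
f 14 9 15
f 14 15 11
f 15 9 16
f 15 16 11
f 16 9 17
f 16 17 11
f 17 9 18
f 17 18 11
f 18 9 19
f 18 19 11
f 19 9 20
f 19 20 11
f 20 9 21
f 20 21 11
f 21 9 22
f 21 22 11
f 22 9 23
f 22 23 11
f 23 9 24
f 23 24 11
f 24 9 25
f 24 25 11
f 25 9 26
f 25 26 11
f 26 9 10
f 26 10 11
f 28 27 31
f 28 31 29
f 29 31 32
f 29 32 30
f 31 27 33
f 31 33 32
f 32 33 34
f 32 34 30
f 33 27 35
f 33 35 34
f 34 35 36
f 34 36 30
f 35 27 37
f 35 37 36
f 36 37 38
f 36 38 30
f 37 27 39
f 37 39 38
f 38 39 40
f 38 40 30
f 39 27 41
f 39 41 40
f 40 41 42
f 40 42 30
f 41 27 43
f 41 43 42
f 42 43 44
f 42 44 30
f 43 27 28
f 43 28 44
f 44 28 29
f 44 29 30



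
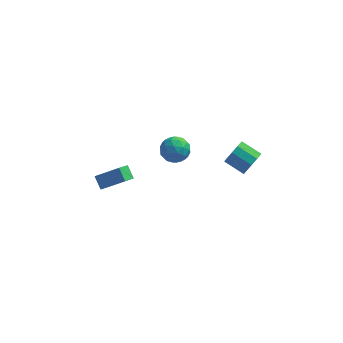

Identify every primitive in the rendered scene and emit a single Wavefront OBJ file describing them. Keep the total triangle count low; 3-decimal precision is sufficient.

v -0.499 -2.35 2.683
v 0.067 -2.028 2.026
v 0.453 -3.472 2.954
v 1.019 -3.15 2.297
v 0.906 -2.676 3.083
v 0.317 -1.982 2.915
v 0.203 -3.518 2.065
v -0.386 -2.824 1.897
v 0.501 -2.75 1.644
v 0.935 -2.229 2.273
v -0.415 -3.271 2.707
v 0.019 -2.75 3.336
v -0.3 -2.09 2.331
v 0.82 -3.41 2.649
v 0.753 -3.131 3.111
v 1.086 -2.942 2.725
v -0.153 -2.063 2.854
v 0.18 -1.874 2.467
v 0.673 -2.255 3.089
v 0.34 -3.626 2.513
v 0.673 -3.437 2.126
v -0.566 -2.558 2.255
v -0.233 -2.369 1.869
v -0.153 -3.245 1.891
v 0.288 -2.325 1.72
v 0.848 -2.985 1.879
v 0.368 -3.202 1.742
v 0.022 -2.794 1.644
v 0.543 -2.019 2.09
v 1.103 -2.679 2.249
v 1.037 -2.4 2.711
v 0.691 -1.992 2.612
v 0.798 -2.444 1.865
v -0.583 -2.821 2.731
v -0.023 -3.481 2.89
v -0.171 -3.508 2.368
v -0.517 -3.1 2.269
v -0.328 -2.515 3.101
v 0.232 -3.175 3.26
v 0.498 -2.706 3.336
v 0.152 -2.298 3.238
v -0.278 -3.056 3.115
v 4.555 -1.653 0.478
v 4.986 -1.423 1.174
v 3.835 -0.916 1.718
v 3.405 -1.147 1.022
v 5.001 -1.023 0.834
v 3.85 -0.516 1.377
v 4.846 -0.864 0.358
v 3.695 -0.357 0.901
v 4.58 -1.006 -0.072
v 3.429 -0.5 0.471
v 4.305 -1.396 -0.292
v 3.154 -0.889 0.251
v 4.125 -1.884 -0.218
v 2.974 -1.377 0.326
v 4.11 -2.284 0.123
v 2.959 -1.777 0.666
v 4.265 -2.443 0.599
v 3.114 -1.936 1.142
v 4.531 -2.3 1.029
v 3.38 -1.794 1.572
v 4.806 -1.911 1.249
v 3.655 -1.404 1.792
v -4.532 -1.554 -1.826
v -3.126 -1.419 -0.993
v -4.172 -0.521 -2.6
v -2.766 -0.386 -1.767
v -4.114 -2.154 -2.433
v -2.708 -2.019 -1.6
v -3.754 -1.121 -3.207
v -2.348 -0.986 -2.374
f 1 38 17
f 38 12 41
f 17 41 6
f 38 41 17
f 1 17 13
f 17 6 18
f 13 18 2
f 17 18 13
f 1 13 22
f 13 2 23
f 22 23 8
f 13 23 22
f 1 22 34
f 22 8 37
f 34 37 11
f 22 37 34
f 1 34 38
f 34 11 42
f 38 42 12
f 34 42 38
f 2 18 29
f 18 6 32
f 29 32 10
f 18 32 29
f 6 41 19
f 41 12 40
f 19 40 5
f 41 40 19
f 12 42 39
f 42 11 35
f 39 35 3
f 42 35 39
f 11 37 36
f 37 8 24
f 36 24 7
f 37 24 36
f 8 23 28
f 23 2 25
f 28 25 9
f 23 25 28
f 4 30 16
f 30 10 31
f 16 31 5
f 30 31 16
f 4 16 14
f 16 5 15
f 14 15 3
f 16 15 14
f 4 14 21
f 14 3 20
f 21 20 7
f 14 20 21
f 4 21 26
f 21 7 27
f 26 27 9
f 21 27 26
f 4 26 30
f 26 9 33
f 30 33 10
f 26 33 30
f 5 31 19
f 31 10 32
f 19 32 6
f 31 32 19
f 3 15 39
f 15 5 40
f 39 40 12
f 15 40 39
f 7 20 36
f 20 3 35
f 36 35 11
f 20 35 36
f 9 27 28
f 27 7 24
f 28 24 8
f 27 24 28
f 10 33 29
f 33 9 25
f 29 25 2
f 33 25 29
f 44 43 47
f 44 47 45
f 45 47 48
f 45 48 46
f 47 43 49
f 47 49 48
f 48 49 50
f 48 50 46
f 49 43 51
f 49 51 50
f 50 51 52
f 50 52 46
f 51 43 53
f 51 53 52
f 52 53 54
f 52 54 46
f 53 43 55
f 53 55 54
f 54 55 56
f 54 56 46
f 55 43 57
f 55 57 56
f 56 57 58
f 56 58 46
f 57 43 59
f 57 59 58
f 58 59 60
f 58 60 46
f 59 43 61
f 59 61 60
f 60 61 62
f 60 62 46
f 61 43 63
f 61 63 62
f 62 63 64
f 62 64 46
f 63 43 44
f 63 44 64
f 64 44 45
f 64 45 46
f 66 68 65
f 69 66 65
f 65 68 67
f 67 69 65
f 66 72 68
f 70 66 69
f 70 72 66
f 68 72 67
f 71 69 67
f 67 72 71
f 71 70 69
f 72 70 71



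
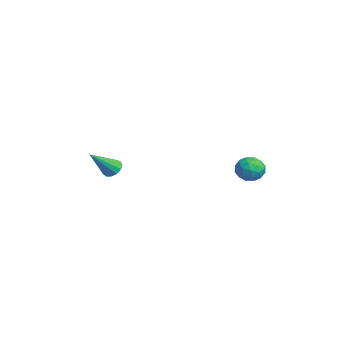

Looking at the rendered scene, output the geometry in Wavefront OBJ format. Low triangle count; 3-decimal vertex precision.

v -3.17 -3.121 -0.08
v -2.684 -3.032 -0.206
v -2.69 -4.179 1.02
v -2.749 -2.845 0.002
v -2.948 -2.745 0.184
v -3.218 -2.766 0.283
v -3.472 -2.898 0.266
v -3.63 -3.102 0.139
v -3.643 -3.312 -0.057
v -3.505 -3.461 -0.261
v -3.261 -3.502 -0.407
v -2.988 -3.422 -0.449
v -2.773 -3.247 -0.374
v -0.472 2.537 -0.13
v -0.078 2.333 0.391
v -1.322 1.967 0.289
v -0.928 1.763 0.81
v -1.117 2.418 0.761
v -0.592 2.77 0.502
v -0.808 1.53 0.178
v -0.283 1.882 -0.081
v -0.286 1.71 0.581
v -0.477 2.259 0.941
v -0.923 2.041 -0.261
v -1.114 2.59 0.099
v -0.2 2.485 0.094
v -1.2 1.815 0.586
v -1.31 2.2 0.558
v -1.079 2.08 0.863
v -0.502 2.742 0.159
v -0.271 2.622 0.465
v -0.881 2.672 0.682
v -1.129 1.678 0.215
v -0.898 1.558 0.521
v -0.321 2.22 -0.183
v -0.09 2.1 0.122
v -0.519 1.628 -0.002
v -0.091 1.999 0.511
v -0.591 1.664 0.758
v -0.521 1.527 0.387
v -0.212 1.734 0.234
v -0.203 2.322 0.723
v -0.703 1.987 0.969
v -0.814 2.372 0.94
v -0.505 2.579 0.788
v -0.326 1.956 0.835
v -0.697 2.313 -0.289
v -1.197 1.978 -0.043
v -0.895 1.721 -0.108
v -0.586 1.928 -0.26
v -0.809 2.636 -0.078
v -1.309 2.301 0.169
v -1.188 2.566 0.446
v -0.879 2.773 0.293
v -1.074 2.344 -0.155
f 2 1 4
f 2 4 3
f 4 1 5
f 4 5 3
f 5 1 6
f 5 6 3
f 6 1 7
f 6 7 3
f 7 1 8
f 7 8 3
f 8 1 9
f 8 9 3
f 9 1 10
f 9 10 3
f 10 1 11
f 10 11 3
f 11 1 12
f 11 12 3
f 12 1 13
f 12 13 3
f 13 1 2
f 13 2 3
f 14 51 30
f 51 25 54
f 30 54 19
f 51 54 30
f 14 30 26
f 30 19 31
f 26 31 15
f 30 31 26
f 14 26 35
f 26 15 36
f 35 36 21
f 26 36 35
f 14 35 47
f 35 21 50
f 47 50 24
f 35 50 47
f 14 47 51
f 47 24 55
f 51 55 25
f 47 55 51
f 15 31 42
f 31 19 45
f 42 45 23
f 31 45 42
f 19 54 32
f 54 25 53
f 32 53 18
f 54 53 32
f 25 55 52
f 55 24 48
f 52 48 16
f 55 48 52
f 24 50 49
f 50 21 37
f 49 37 20
f 50 37 49
f 21 36 41
f 36 15 38
f 41 38 22
f 36 38 41
f 17 43 29
f 43 23 44
f 29 44 18
f 43 44 29
f 17 29 27
f 29 18 28
f 27 28 16
f 29 28 27
f 17 27 34
f 27 16 33
f 34 33 20
f 27 33 34
f 17 34 39
f 34 20 40
f 39 40 22
f 34 40 39
f 17 39 43
f 39 22 46
f 43 46 23
f 39 46 43
f 18 44 32
f 44 23 45
f 32 45 19
f 44 45 32
f 16 28 52
f 28 18 53
f 52 53 25
f 28 53 52
f 20 33 49
f 33 16 48
f 49 48 24
f 33 48 49
f 22 40 41
f 40 20 37
f 41 37 21
f 40 37 41
f 23 46 42
f 46 22 38
f 42 38 15
f 46 38 42



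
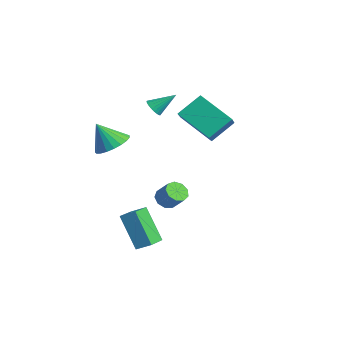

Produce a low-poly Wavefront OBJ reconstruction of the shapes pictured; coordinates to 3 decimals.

v 3.089 -3.615 -1.265
v 3.563 -3.09 -0.87
v 2.372 -2.704 -1.614
v 2.847 -2.18 -1.219
v 4.173 -3.38 -2.881
v 4.648 -2.856 -2.486
v 3.457 -2.47 -3.23
v 3.931 -1.945 -2.835
v 0.145 -2.499 1.598
v 0.587 -1.851 2.08
v -0.365 -3.061 2.822
v 0.248 -1.685 2.015
v -0.108 -1.66 1.879
v -0.421 -1.779 1.693
v -0.636 -2.023 1.492
v -0.716 -2.35 1.308
v -0.647 -2.702 1.175
v -0.441 -3.018 1.115
v -0.134 -3.245 1.139
v 0.221 -3.343 1.242
v 0.563 -3.295 1.406
v 0.833 -3.109 1.604
v 0.984 -2.818 1.801
v 0.989 -2.471 1.962
v 0.849 -2.129 2.061
v -0.061 0.339 -2.899
v 0.394 0.04 -3.194
v 1.057 0.281 -2.416
v 0.601 0.581 -2.121
v 0.387 0.446 -3.314
v 1.049 0.688 -2.536
v 0.17 0.803 -3.24
v 0.832 1.044 -2.462
v -0.155 0.943 -3.006
v 0.507 1.184 -2.228
v -0.437 0.8 -2.722
v 0.226 1.041 -1.944
v -0.542 0.442 -2.521
v 0.121 0.683 -1.743
v -0.423 0.036 -2.497
v 0.24 0.277 -1.719
v -0.134 -0.228 -2.661
v 0.528 0.013 -1.883
v 0.188 -0.227 -2.936
v 0.851 0.014 -2.158
v -1.82 0.613 2.293
v -1.355 0.644 2.039
v -1.44 1.607 3.107
v -1.47 0.777 1.93
v -1.638 0.885 1.876
v -1.833 0.952 1.885
v -2.026 0.967 1.957
v -2.188 0.928 2.08
v -2.294 0.842 2.235
v -2.328 0.72 2.398
v -2.284 0.582 2.546
v -2.17 0.449 2.655
v -2.002 0.341 2.709
v -1.806 0.274 2.7
v -1.613 0.259 2.628
v -1.451 0.298 2.506
v -1.345 0.384 2.351
v -1.311 0.506 2.187
v -0.223 2.851 0.264
v -1.787 2.028 1.342
v -0.211 4.059 1.203
v -1.775 3.236 2.281
v 0.655 2.224 1.059
v -0.909 1.401 2.137
v 0.667 3.432 1.998
v -0.897 2.609 3.076
f 2 4 1
f 5 2 1
f 1 4 3
f 3 5 1
f 2 8 4
f 6 2 5
f 6 8 2
f 4 8 3
f 7 5 3
f 3 8 7
f 7 6 5
f 8 6 7
f 10 9 12
f 10 12 11
f 12 9 13
f 12 13 11
f 13 9 14
f 13 14 11
f 14 9 15
f 14 15 11
f 15 9 16
f 15 16 11
f 16 9 17
f 16 17 11
f 17 9 18
f 17 18 11
f 18 9 19
f 18 19 11
f 19 9 20
f 19 20 11
f 20 9 21
f 20 21 11
f 21 9 22
f 21 22 11
f 22 9 23
f 22 23 11
f 23 9 24
f 23 24 11
f 24 9 25
f 24 25 11
f 25 9 10
f 25 10 11
f 27 26 30
f 27 30 28
f 28 30 31
f 28 31 29
f 30 26 32
f 30 32 31
f 31 32 33
f 31 33 29
f 32 26 34
f 32 34 33
f 33 34 35
f 33 35 29
f 34 26 36
f 34 36 35
f 35 36 37
f 35 37 29
f 36 26 38
f 36 38 37
f 37 38 39
f 37 39 29
f 38 26 40
f 38 40 39
f 39 40 41
f 39 41 29
f 40 26 42
f 40 42 41
f 41 42 43
f 41 43 29
f 42 26 44
f 42 44 43
f 43 44 45
f 43 45 29
f 44 26 27
f 44 27 45
f 45 27 28
f 45 28 29
f 47 46 49
f 47 49 48
f 49 46 50
f 49 50 48
f 50 46 51
f 50 51 48
f 51 46 52
f 51 52 48
f 52 46 53
f 52 53 48
f 53 46 54
f 53 54 48
f 54 46 55
f 54 55 48
f 55 46 56
f 55 56 48
f 56 46 57
f 56 57 48
f 57 46 58
f 57 58 48
f 58 46 59
f 58 59 48
f 59 46 60
f 59 60 48
f 60 46 61
f 60 61 48
f 61 46 62
f 61 62 48
f 62 46 63
f 62 63 48
f 63 46 47
f 63 47 48
f 65 67 64
f 68 65 64
f 64 67 66
f 66 68 64
f 65 71 67
f 69 65 68
f 69 71 65
f 67 71 66
f 70 68 66
f 66 71 70
f 70 69 68
f 71 69 70



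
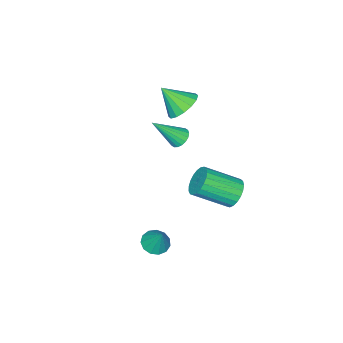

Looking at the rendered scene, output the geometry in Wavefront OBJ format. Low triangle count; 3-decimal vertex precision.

v 2.761 1.711 -3.664
v 3.157 2.252 -4.021
v 3.039 2.369 -2.356
v 2.752 2.391 -4.004
v 2.35 2.313 -3.879
v 2.078 2.044 -3.686
v 2.023 1.67 -3.486
v 2.202 1.308 -3.342
v 2.559 1.075 -3.3
v 2.979 1.043 -3.374
v 3.33 1.224 -3.54
v 3.501 1.559 -3.745
v 3.436 1.942 -3.924
v -1.635 3.16 -2.029
v -1.055 3.149 -2.704
v 0.196 1.789 -1.605
v -0.385 1.8 -0.931
v -0.929 3.431 -2.499
v 0.322 2.07 -1.4
v -0.925 3.665 -2.212
v 0.325 2.304 -1.114
v -1.044 3.812 -1.894
v 0.206 2.451 -0.796
v -1.266 3.847 -1.6
v -0.015 2.486 -0.501
v -1.551 3.763 -1.379
v -0.3 2.402 -0.281
v -1.851 3.574 -1.271
v -0.6 2.213 -0.173
v -2.113 3.314 -1.295
v -0.863 1.954 -0.196
v -2.293 3.028 -1.445
v -1.043 1.667 -0.346
v -2.359 2.764 -1.696
v -1.109 1.404 -0.597
v -2.3 2.569 -2.005
v -1.05 1.208 -0.906
v -2.126 2.476 -2.318
v -0.876 1.116 -1.219
v -1.867 2.502 -2.581
v -0.617 1.141 -1.482
v -1.568 2.641 -2.749
v -0.318 1.28 -1.65
v -1.281 2.87 -2.792
v -0.03 1.509 -1.694
v -2.434 -1.084 -0.571
v -2 -1.274 -1.015
v -1.286 -1.976 0.931
v -1.901 -1.013 -0.936
v -1.908 -0.767 -0.785
v -2.02 -0.584 -0.59
v -2.213 -0.499 -0.392
v -2.45 -0.531 -0.23
v -2.684 -0.672 -0.134
v -2.868 -0.894 -0.126
v -2.967 -1.154 -0.205
v -2.96 -1.401 -0.356
v -2.849 -1.584 -0.551
v -2.656 -1.668 -0.749
v -2.419 -1.637 -0.911
v -2.185 -1.496 -1.007
v -1.552 -0.123 3.143
v -0.896 -0.531 2.507
v -1.088 -1.177 4.297
v -0.634 -0.154 2.746
v -0.618 0.231 3.092
v -0.852 0.521 3.451
v -1.273 0.639 3.727
v -1.769 0.553 3.847
v -2.207 0.285 3.779
v -2.469 -0.092 3.54
v -2.485 -0.477 3.194
v -2.252 -0.768 2.835
v -1.83 -0.885 2.559
v -1.334 -0.799 2.439
f 2 1 4
f 2 4 3
f 4 1 5
f 4 5 3
f 5 1 6
f 5 6 3
f 6 1 7
f 6 7 3
f 7 1 8
f 7 8 3
f 8 1 9
f 8 9 3
f 9 1 10
f 9 10 3
f 10 1 11
f 10 11 3
f 11 1 12
f 11 12 3
f 12 1 13
f 12 13 3
f 13 1 2
f 13 2 3
f 15 14 18
f 15 18 16
f 16 18 19
f 16 19 17
f 18 14 20
f 18 20 19
f 19 20 21
f 19 21 17
f 20 14 22
f 20 22 21
f 21 22 23
f 21 23 17
f 22 14 24
f 22 24 23
f 23 24 25
f 23 25 17
f 24 14 26
f 24 26 25
f 25 26 27
f 25 27 17
f 26 14 28
f 26 28 27
f 27 28 29
f 27 29 17
f 28 14 30
f 28 30 29
f 29 30 31
f 29 31 17
f 30 14 32
f 30 32 31
f 31 32 33
f 31 33 17
f 32 14 34
f 32 34 33
f 33 34 35
f 33 35 17
f 34 14 36
f 34 36 35
f 35 36 37
f 35 37 17
f 36 14 38
f 36 38 37
f 37 38 39
f 37 39 17
f 38 14 40
f 38 40 39
f 39 40 41
f 39 41 17
f 40 14 42
f 40 42 41
f 41 42 43
f 41 43 17
f 42 14 44
f 42 44 43
f 43 44 45
f 43 45 17
f 44 14 15
f 44 15 45
f 45 15 16
f 45 16 17
f 47 46 49
f 47 49 48
f 49 46 50
f 49 50 48
f 50 46 51
f 50 51 48
f 51 46 52
f 51 52 48
f 52 46 53
f 52 53 48
f 53 46 54
f 53 54 48
f 54 46 55
f 54 55 48
f 55 46 56
f 55 56 48
f 56 46 57
f 56 57 48
f 57 46 58
f 57 58 48
f 58 46 59
f 58 59 48
f 59 46 60
f 59 60 48
f 60 46 61
f 60 61 48
f 61 46 47
f 61 47 48
f 63 62 65
f 63 65 64
f 65 62 66
f 65 66 64
f 66 62 67
f 66 67 64
f 67 62 68
f 67 68 64
f 68 62 69
f 68 69 64
f 69 62 70
f 69 70 64
f 70 62 71
f 70 71 64
f 71 62 72
f 71 72 64
f 72 62 73
f 72 73 64
f 73 62 74
f 73 74 64
f 74 62 75
f 74 75 64
f 75 62 63
f 75 63 64



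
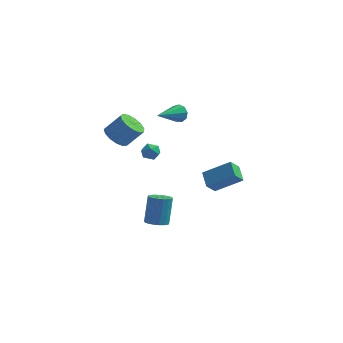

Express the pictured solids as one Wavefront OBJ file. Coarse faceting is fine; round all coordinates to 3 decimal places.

v -1.103 4.347 3.522
v -0.752 4.391 4.126
v -1.937 2.533 4.138
v -1.179 4.602 4.169
v -1.571 4.694 3.91
v -1.744 4.624 3.469
v -1.617 4.424 3.053
v -1.25 4.189 2.856
v -0.814 4.027 2.971
v -0.513 4.016 3.343
v -0.489 4.159 3.799
v -1.33 -2.224 3.936
v -0.897 -2.065 3.461
v -0.603 -2.875 4.379
v -0.17 -2.716 3.904
v -0.345 -2.266 4.357
v -0.794 -1.863 4.083
v -0.706 -3.077 3.757
v -1.155 -2.674 3.483
v -0.512 -2.592 3.35
v -0.288 -2.091 3.721
v -1.212 -2.849 4.119
v -0.988 -2.348 4.49
v -4.426 1.945 2.185
v -3.819 2.38 1.566
v -2.827 2.691 2.756
v -3.434 2.255 3.375
v -4.158 2.768 1.747
v -3.167 3.079 2.938
v -4.582 2.894 2.067
v -3.591 3.205 3.258
v -4.957 2.72 2.425
v -3.966 3.031 3.615
v -5.163 2.299 2.706
v -4.172 2.61 3.897
v -5.135 1.765 2.822
v -4.144 2.076 4.012
v -4.881 1.289 2.735
v -3.89 1.6 3.926
v -4.483 1.02 2.474
v -3.492 1.331 3.665
v -4.067 1.046 2.121
v -3.076 1.357 3.311
v -3.764 1.356 1.788
v -2.773 1.667 2.979
v -3.672 1.853 1.581
v -2.681 2.164 2.772
v -0.389 -2.531 -2.119
v 0.298 -2.252 -2.234
v 0.315 -1.549 -0.415
v -0.371 -1.829 -0.301
v 0.079 -1.986 -2.335
v 0.096 -1.283 -0.516
v -0.247 -1.845 -2.386
v -0.229 -1.142 -0.567
v -0.605 -1.861 -2.376
v -0.588 -1.158 -0.558
v -0.914 -2.031 -2.308
v -0.897 -1.328 -0.489
v -1.102 -2.315 -2.196
v -1.085 -1.612 -0.378
v -1.127 -2.649 -2.067
v -1.11 -1.946 -0.248
v -0.983 -2.956 -1.95
v -0.966 -2.253 -0.131
v -0.703 -3.166 -1.871
v -0.686 -2.463 -0.053
v -0.35 -3.23 -1.85
v -0.333 -2.527 -0.031
v -0.006 -3.135 -1.89
v 0.011 -2.432 -0.071
v 0.25 -2.901 -1.983
v 0.267 -2.198 -0.164
v 0.36 -2.582 -2.107
v 0.377 -1.88 -0.288
v 3.349 -3.104 1.649
v 3.01 -3.735 2.36
v 2.841 -2.216 2.195
v 2.502 -2.847 2.906
v 4.958 -2.813 2.674
v 4.619 -3.444 3.385
v 4.45 -1.925 3.22
v 4.111 -2.556 3.931
f 2 1 4
f 2 4 3
f 4 1 5
f 4 5 3
f 5 1 6
f 5 6 3
f 6 1 7
f 6 7 3
f 7 1 8
f 7 8 3
f 8 1 9
f 8 9 3
f 9 1 10
f 9 10 3
f 10 1 11
f 10 11 3
f 11 1 2
f 11 2 3
f 12 23 17
f 12 17 13
f 12 13 19
f 12 19 22
f 12 22 23
f 13 17 21
f 17 23 16
f 23 22 14
f 22 19 18
f 19 13 20
f 15 21 16
f 15 16 14
f 15 14 18
f 15 18 20
f 15 20 21
f 16 21 17
f 14 16 23
f 18 14 22
f 20 18 19
f 21 20 13
f 25 24 28
f 25 28 26
f 26 28 29
f 26 29 27
f 28 24 30
f 28 30 29
f 29 30 31
f 29 31 27
f 30 24 32
f 30 32 31
f 31 32 33
f 31 33 27
f 32 24 34
f 32 34 33
f 33 34 35
f 33 35 27
f 34 24 36
f 34 36 35
f 35 36 37
f 35 37 27
f 36 24 38
f 36 38 37
f 37 38 39
f 37 39 27
f 38 24 40
f 38 40 39
f 39 40 41
f 39 41 27
f 40 24 42
f 40 42 41
f 41 42 43
f 41 43 27
f 42 24 44
f 42 44 43
f 43 44 45
f 43 45 27
f 44 24 46
f 44 46 45
f 45 46 47
f 45 47 27
f 46 24 25
f 46 25 47
f 47 25 26
f 47 26 27
f 49 48 52
f 49 52 50
f 50 52 53
f 50 53 51
f 52 48 54
f 52 54 53
f 53 54 55
f 53 55 51
f 54 48 56
f 54 56 55
f 55 56 57
f 55 57 51
f 56 48 58
f 56 58 57
f 57 58 59
f 57 59 51
f 58 48 60
f 58 60 59
f 59 60 61
f 59 61 51
f 60 48 62
f 60 62 61
f 61 62 63
f 61 63 51
f 62 48 64
f 62 64 63
f 63 64 65
f 63 65 51
f 64 48 66
f 64 66 65
f 65 66 67
f 65 67 51
f 66 48 68
f 66 68 67
f 67 68 69
f 67 69 51
f 68 48 70
f 68 70 69
f 69 70 71
f 69 71 51
f 70 48 72
f 70 72 71
f 71 72 73
f 71 73 51
f 72 48 74
f 72 74 73
f 73 74 75
f 73 75 51
f 74 48 49
f 74 49 75
f 75 49 50
f 75 50 51
f 77 79 76
f 80 77 76
f 76 79 78
f 78 80 76
f 77 83 79
f 81 77 80
f 81 83 77
f 79 83 78
f 82 80 78
f 78 83 82
f 82 81 80
f 83 81 82



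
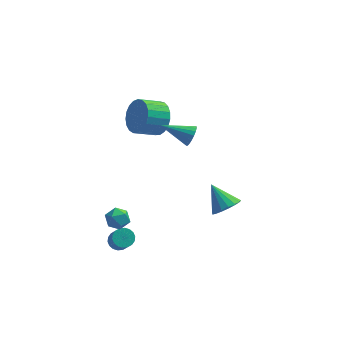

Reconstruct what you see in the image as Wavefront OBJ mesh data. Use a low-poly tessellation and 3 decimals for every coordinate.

v -4.166 -3.064 -1.649
v -3.752 -2.558 -1.848
v -3.328 -3.782 -1.732
v -2.914 -3.276 -1.931
v -3.146 -3.295 -1.288
v -3.664 -2.852 -1.237
v -3.416 -3.488 -2.343
v -3.934 -3.045 -2.292
v -3.288 -2.82 -2.277
v -3.122 -2.701 -1.625
v -3.958 -3.639 -1.955
v -3.792 -3.52 -1.303
v 1.69 -0.928 -2.881
v 2.398 -0.614 -2.583
v 0.89 -0.132 -1.819
v 2.288 -0.353 -2.862
v 2.041 -0.224 -3.145
v 1.714 -0.256 -3.367
v 1.381 -0.442 -3.479
v 1.118 -0.739 -3.453
v 0.987 -1.08 -3.296
v 1.017 -1.386 -3.045
v 1.201 -1.587 -2.756
v 1.497 -1.637 -2.495
v 1.837 -1.525 -2.323
v 2.143 -1.276 -2.279
v 2.346 -0.947 -2.373
v -0.103 -0.165 2.087
v 0.124 0.175 2.554
v -1.657 -0.015 2.733
v 0.063 0.365 2.363
v -0.031 0.45 2.118
v -0.139 0.413 1.866
v -0.239 0.262 1.659
v -0.313 0.026 1.536
v -0.345 -0.248 1.523
v -0.329 -0.505 1.621
v -0.268 -0.695 1.812
v -0.174 -0.78 2.057
v -0.067 -0.743 2.308
v 0.034 -0.592 2.516
v 0.108 -0.356 2.638
v 0.14 -0.082 2.652
v -3.556 -2.591 -4.217
v -3.138 -2.837 -4.516
v -2.826 -3.635 -3.422
v -3.244 -3.389 -3.123
v -3.021 -2.641 -4.406
v -2.709 -3.439 -3.312
v -3.009 -2.434 -4.259
v -2.697 -3.233 -3.165
v -3.107 -2.259 -4.103
v -2.795 -3.058 -3.009
v -3.293 -2.15 -3.97
v -2.981 -2.948 -2.876
v -3.531 -2.127 -3.886
v -3.219 -2.926 -2.792
v -3.774 -2.197 -3.868
v -3.462 -2.995 -2.773
v -3.974 -2.345 -3.918
v -3.662 -3.143 -2.824
v -4.091 -2.541 -4.028
v -3.779 -3.339 -2.934
v -4.103 -2.747 -4.175
v -3.791 -3.546 -3.081
v -4.005 -2.922 -4.331
v -3.693 -3.721 -3.237
v -3.819 -3.032 -4.464
v -3.507 -3.83 -3.37
v -3.581 -3.054 -4.548
v -3.269 -3.853 -3.454
v -3.338 -2.985 -4.567
v -3.026 -3.783 -3.472
v -1.939 3.575 -0.014
v -1.344 3.277 0.785
v -2.427 2.748 1.394
v -3.021 3.045 0.594
v -1.468 3.673 0.908
v -2.551 3.143 1.517
v -1.674 4.051 0.872
v -2.757 3.522 1.48
v -1.926 4.347 0.682
v -3.008 3.818 1.29
v -2.179 4.51 0.372
v -3.262 3.981 0.98
v -2.391 4.511 -0.005
v -3.474 3.981 0.603
v -2.525 4.35 -0.384
v -3.608 3.82 0.225
v -2.558 4.055 -0.698
v -3.64 3.525 -0.09
v -2.483 3.677 -0.894
v -3.566 3.147 -0.286
v -2.314 3.281 -0.938
v -3.397 2.752 -0.33
v -2.081 2.936 -0.823
v -3.163 2.407 -0.214
v -1.822 2.702 -0.567
v -2.905 2.172 0.041
v -1.584 2.618 -0.216
v -2.667 2.089 0.392
v -1.407 2.7 0.17
v -2.49 2.17 0.778
v -1.322 2.933 0.524
v -2.405 2.404 1.133
f 1 12 6
f 1 6 2
f 1 2 8
f 1 8 11
f 1 11 12
f 2 6 10
f 6 12 5
f 12 11 3
f 11 8 7
f 8 2 9
f 4 10 5
f 4 5 3
f 4 3 7
f 4 7 9
f 4 9 10
f 5 10 6
f 3 5 12
f 7 3 11
f 9 7 8
f 10 9 2
f 14 13 16
f 14 16 15
f 16 13 17
f 16 17 15
f 17 13 18
f 17 18 15
f 18 13 19
f 18 19 15
f 19 13 20
f 19 20 15
f 20 13 21
f 20 21 15
f 21 13 22
f 21 22 15
f 22 13 23
f 22 23 15
f 23 13 24
f 23 24 15
f 24 13 25
f 24 25 15
f 25 13 26
f 25 26 15
f 26 13 27
f 26 27 15
f 27 13 14
f 27 14 15
f 29 28 31
f 29 31 30
f 31 28 32
f 31 32 30
f 32 28 33
f 32 33 30
f 33 28 34
f 33 34 30
f 34 28 35
f 34 35 30
f 35 28 36
f 35 36 30
f 36 28 37
f 36 37 30
f 37 28 38
f 37 38 30
f 38 28 39
f 38 39 30
f 39 28 40
f 39 40 30
f 40 28 41
f 40 41 30
f 41 28 42
f 41 42 30
f 42 28 43
f 42 43 30
f 43 28 29
f 43 29 30
f 45 44 48
f 45 48 46
f 46 48 49
f 46 49 47
f 48 44 50
f 48 50 49
f 49 50 51
f 49 51 47
f 50 44 52
f 50 52 51
f 51 52 53
f 51 53 47
f 52 44 54
f 52 54 53
f 53 54 55
f 53 55 47
f 54 44 56
f 54 56 55
f 55 56 57
f 55 57 47
f 56 44 58
f 56 58 57
f 57 58 59
f 57 59 47
f 58 44 60
f 58 60 59
f 59 60 61
f 59 61 47
f 60 44 62
f 60 62 61
f 61 62 63
f 61 63 47
f 62 44 64
f 62 64 63
f 63 64 65
f 63 65 47
f 64 44 66
f 64 66 65
f 65 66 67
f 65 67 47
f 66 44 68
f 66 68 67
f 67 68 69
f 67 69 47
f 68 44 70
f 68 70 69
f 69 70 71
f 69 71 47
f 70 44 72
f 70 72 71
f 71 72 73
f 71 73 47
f 72 44 45
f 72 45 73
f 73 45 46
f 73 46 47
f 75 74 78
f 75 78 76
f 76 78 79
f 76 79 77
f 78 74 80
f 78 80 79
f 79 80 81
f 79 81 77
f 80 74 82
f 80 82 81
f 81 82 83
f 81 83 77
f 82 74 84
f 82 84 83
f 83 84 85
f 83 85 77
f 84 74 86
f 84 86 85
f 85 86 87
f 85 87 77
f 86 74 88
f 86 88 87
f 87 88 89
f 87 89 77
f 88 74 90
f 88 90 89
f 89 90 91
f 89 91 77
f 90 74 92
f 90 92 91
f 91 92 93
f 91 93 77
f 92 74 94
f 92 94 93
f 93 94 95
f 93 95 77
f 94 74 96
f 94 96 95
f 95 96 97
f 95 97 77
f 96 74 98
f 96 98 97
f 97 98 99
f 97 99 77
f 98 74 100
f 98 100 99
f 99 100 101
f 99 101 77
f 100 74 102
f 100 102 101
f 101 102 103
f 101 103 77
f 102 74 104
f 102 104 103
f 103 104 105
f 103 105 77
f 104 74 75
f 104 75 105
f 105 75 76
f 105 76 77



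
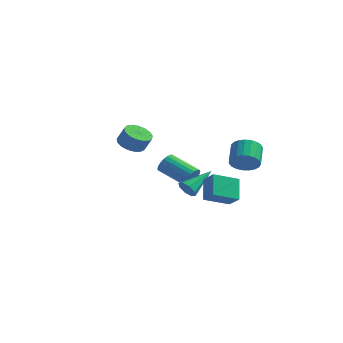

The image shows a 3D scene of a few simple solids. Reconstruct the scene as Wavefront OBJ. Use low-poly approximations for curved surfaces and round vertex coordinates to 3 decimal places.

v 3.141 -2.493 0.99
v 3.878 -2.881 1.678
v 2.72 -1.423 2.045
v 3.457 -1.811 2.733
v 4.283 -1.429 0.367
v 5.02 -1.817 1.055
v 3.862 -0.359 1.422
v 4.599 -0.747 2.11
v -3.811 3.145 1.865
v -2.987 3.248 1.447
v -2.484 3.238 2.437
v -3.309 3.135 2.855
v -3.122 3.666 1.52
v -2.619 3.656 2.51
v -3.415 3.964 1.672
v -2.913 3.954 2.662
v -3.799 4.075 1.868
v -3.296 4.065 2.858
v -4.186 3.973 2.064
v -3.683 3.963 3.053
v -4.487 3.681 2.214
v -3.984 3.671 3.203
v -4.633 3.266 2.284
v -4.13 3.256 3.273
v -4.591 2.824 2.258
v -4.088 2.814 3.248
v -4.37 2.455 2.142
v -3.867 2.445 3.132
v -4.022 2.244 1.963
v -3.519 2.234 2.952
v -3.625 2.24 1.761
v -3.122 2.23 2.751
v -3.271 2.443 1.583
v -2.768 2.433 2.573
v -3.041 2.806 1.47
v -2.538 2.796 2.46
v 3.882 1.991 2.107
v 4.625 2.412 1.74
v 4.282 3.631 2.447
v 3.538 3.209 2.813
v 4.352 2.488 1.477
v 4.009 3.707 2.184
v 3.997 2.478 1.323
v 3.654 3.696 2.029
v 3.623 2.383 1.304
v 3.28 3.602 2.011
v 3.293 2.221 1.424
v 2.95 3.439 2.131
v 3.065 2.018 1.662
v 2.722 3.237 2.369
v 2.978 1.811 1.977
v 2.635 3.03 2.684
v 3.048 1.635 2.314
v 2.704 2.854 3.021
v 3.261 1.521 2.616
v 2.918 2.74 3.322
v 3.582 1.487 2.829
v 3.239 2.706 3.536
v 3.955 1.541 2.918
v 3.611 2.76 3.624
v 4.315 1.672 2.866
v 3.971 2.891 3.572
v 4.6 1.859 2.683
v 4.257 3.078 3.389
v 4.761 2.068 2.4
v 4.418 3.287 3.107
v 4.77 2.264 2.067
v 4.426 3.483 2.773
v 0.765 1.681 0.466
v 1.059 2.018 1.03
v -0.811 2.397 1.778
v -1.105 2.059 1.214
v 1.026 2.242 0.834
v -0.844 2.621 1.582
v 0.948 2.369 0.574
v -0.923 2.747 1.322
v 0.838 2.376 0.296
v -1.032 2.755 1.044
v 0.716 2.264 0.047
v -1.155 2.643 0.795
v 0.602 2.05 -0.13
v -1.269 2.429 0.619
v 0.516 1.773 -0.203
v -1.354 2.152 0.545
v 0.474 1.48 -0.161
v -1.397 1.859 0.587
v 0.482 1.221 -0.011
v -1.389 1.6 0.738
v 0.539 1.042 0.222
v -1.332 1.421 0.971
v 0.635 0.973 0.497
v -1.236 1.352 1.246
v 0.753 1.027 0.767
v -1.117 1.406 1.516
v 0.874 1.193 0.985
v -0.996 1.572 1.733
v 0.976 1.444 1.112
v -0.894 1.823 1.861
v 1.042 1.736 1.128
v -0.829 2.115 1.877
v 1.51 -0.925 0.796
v 1.806 -1.308 1.26
v 2.31 0.765 1.684
v 2.103 -1.233 0.849
v 2.053 -0.978 0.407
v 1.685 -0.691 0.193
v 1.215 -0.542 0.333
v 0.917 -0.617 0.744
v 0.967 -0.873 1.185
v 1.335 -1.159 1.399
f 2 4 1
f 5 2 1
f 1 4 3
f 3 5 1
f 2 8 4
f 6 2 5
f 6 8 2
f 4 8 3
f 7 5 3
f 3 8 7
f 7 6 5
f 8 6 7
f 10 9 13
f 10 13 11
f 11 13 14
f 11 14 12
f 13 9 15
f 13 15 14
f 14 15 16
f 14 16 12
f 15 9 17
f 15 17 16
f 16 17 18
f 16 18 12
f 17 9 19
f 17 19 18
f 18 19 20
f 18 20 12
f 19 9 21
f 19 21 20
f 20 21 22
f 20 22 12
f 21 9 23
f 21 23 22
f 22 23 24
f 22 24 12
f 23 9 25
f 23 25 24
f 24 25 26
f 24 26 12
f 25 9 27
f 25 27 26
f 26 27 28
f 26 28 12
f 27 9 29
f 27 29 28
f 28 29 30
f 28 30 12
f 29 9 31
f 29 31 30
f 30 31 32
f 30 32 12
f 31 9 33
f 31 33 32
f 32 33 34
f 32 34 12
f 33 9 35
f 33 35 34
f 34 35 36
f 34 36 12
f 35 9 10
f 35 10 36
f 36 10 11
f 36 11 12
f 38 37 41
f 38 41 39
f 39 41 42
f 39 42 40
f 41 37 43
f 41 43 42
f 42 43 44
f 42 44 40
f 43 37 45
f 43 45 44
f 44 45 46
f 44 46 40
f 45 37 47
f 45 47 46
f 46 47 48
f 46 48 40
f 47 37 49
f 47 49 48
f 48 49 50
f 48 50 40
f 49 37 51
f 49 51 50
f 50 51 52
f 50 52 40
f 51 37 53
f 51 53 52
f 52 53 54
f 52 54 40
f 53 37 55
f 53 55 54
f 54 55 56
f 54 56 40
f 55 37 57
f 55 57 56
f 56 57 58
f 56 58 40
f 57 37 59
f 57 59 58
f 58 59 60
f 58 60 40
f 59 37 61
f 59 61 60
f 60 61 62
f 60 62 40
f 61 37 63
f 61 63 62
f 62 63 64
f 62 64 40
f 63 37 65
f 63 65 64
f 64 65 66
f 64 66 40
f 65 37 67
f 65 67 66
f 66 67 68
f 66 68 40
f 67 37 38
f 67 38 68
f 68 38 39
f 68 39 40
f 70 69 73
f 70 73 71
f 71 73 74
f 71 74 72
f 73 69 75
f 73 75 74
f 74 75 76
f 74 76 72
f 75 69 77
f 75 77 76
f 76 77 78
f 76 78 72
f 77 69 79
f 77 79 78
f 78 79 80
f 78 80 72
f 79 69 81
f 79 81 80
f 80 81 82
f 80 82 72
f 81 69 83
f 81 83 82
f 82 83 84
f 82 84 72
f 83 69 85
f 83 85 84
f 84 85 86
f 84 86 72
f 85 69 87
f 85 87 86
f 86 87 88
f 86 88 72
f 87 69 89
f 87 89 88
f 88 89 90
f 88 90 72
f 89 69 91
f 89 91 90
f 90 91 92
f 90 92 72
f 91 69 93
f 91 93 92
f 92 93 94
f 92 94 72
f 93 69 95
f 93 95 94
f 94 95 96
f 94 96 72
f 95 69 97
f 95 97 96
f 96 97 98
f 96 98 72
f 97 69 99
f 97 99 98
f 98 99 100
f 98 100 72
f 99 69 70
f 99 70 100
f 100 70 71
f 100 71 72
f 102 101 104
f 102 104 103
f 104 101 105
f 104 105 103
f 105 101 106
f 105 106 103
f 106 101 107
f 106 107 103
f 107 101 108
f 107 108 103
f 108 101 109
f 108 109 103
f 109 101 110
f 109 110 103
f 110 101 102
f 110 102 103

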